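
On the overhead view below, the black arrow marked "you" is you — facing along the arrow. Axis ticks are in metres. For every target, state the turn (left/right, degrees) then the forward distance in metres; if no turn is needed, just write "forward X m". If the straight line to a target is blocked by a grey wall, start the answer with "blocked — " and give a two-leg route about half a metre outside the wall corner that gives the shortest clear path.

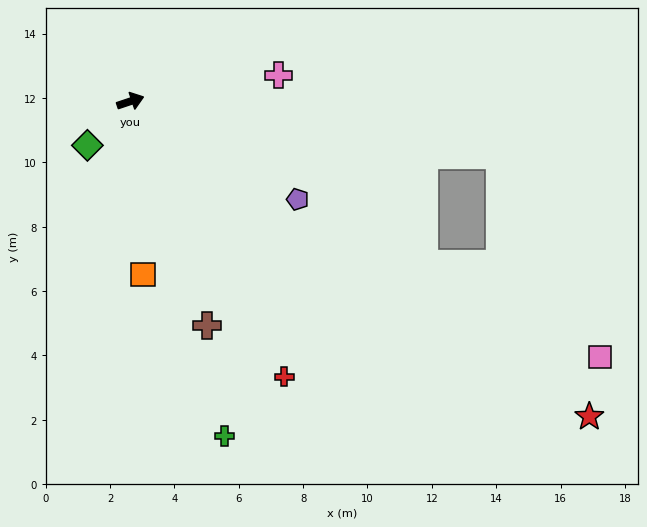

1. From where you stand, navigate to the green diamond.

turn right 153°, forward 1.9 m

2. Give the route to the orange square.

turn right 104°, forward 5.4 m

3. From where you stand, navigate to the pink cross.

turn right 8°, forward 4.7 m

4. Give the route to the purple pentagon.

turn right 49°, forward 6.0 m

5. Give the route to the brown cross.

turn right 90°, forward 7.4 m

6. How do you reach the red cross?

turn right 79°, forward 9.8 m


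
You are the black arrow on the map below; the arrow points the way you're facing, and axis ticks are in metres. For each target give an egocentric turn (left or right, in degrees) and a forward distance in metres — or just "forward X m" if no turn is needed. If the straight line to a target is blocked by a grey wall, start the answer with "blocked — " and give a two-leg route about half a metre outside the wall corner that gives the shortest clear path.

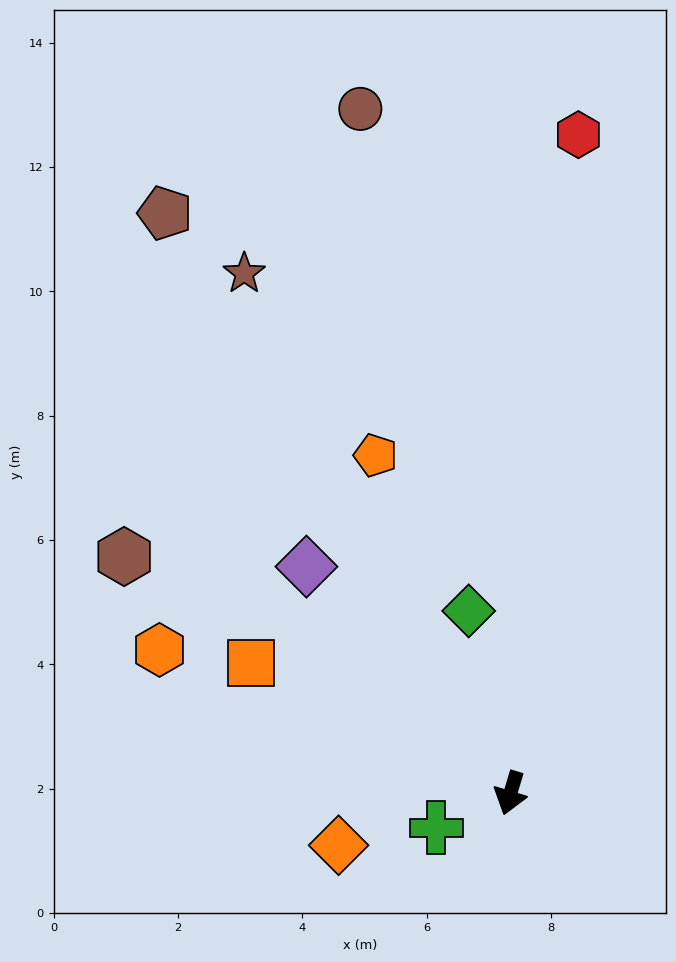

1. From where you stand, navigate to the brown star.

turn right 136°, forward 9.4 m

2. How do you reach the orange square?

turn right 100°, forward 4.7 m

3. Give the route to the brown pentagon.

turn right 133°, forward 10.9 m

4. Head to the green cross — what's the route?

turn right 48°, forward 1.3 m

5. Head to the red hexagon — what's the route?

turn right 169°, forward 10.6 m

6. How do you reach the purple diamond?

turn right 121°, forward 4.9 m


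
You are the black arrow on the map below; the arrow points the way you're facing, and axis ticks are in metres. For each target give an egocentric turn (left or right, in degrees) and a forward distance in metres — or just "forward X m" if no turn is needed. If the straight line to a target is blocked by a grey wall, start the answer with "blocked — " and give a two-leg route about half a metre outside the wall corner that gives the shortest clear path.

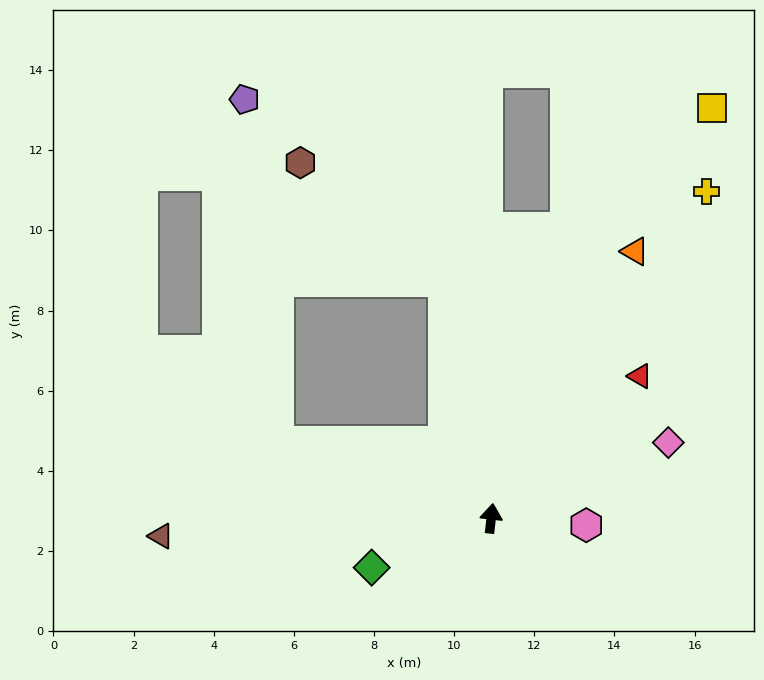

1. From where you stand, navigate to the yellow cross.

turn right 27°, forward 9.8 m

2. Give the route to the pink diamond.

turn right 60°, forward 4.8 m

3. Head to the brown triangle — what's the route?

turn left 100°, forward 8.3 m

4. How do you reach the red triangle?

turn right 40°, forward 5.1 m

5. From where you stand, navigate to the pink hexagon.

turn right 88°, forward 2.4 m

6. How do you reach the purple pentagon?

blocked — turn left 77°, forward 5.7 m, then turn right 65°, forward 8.6 m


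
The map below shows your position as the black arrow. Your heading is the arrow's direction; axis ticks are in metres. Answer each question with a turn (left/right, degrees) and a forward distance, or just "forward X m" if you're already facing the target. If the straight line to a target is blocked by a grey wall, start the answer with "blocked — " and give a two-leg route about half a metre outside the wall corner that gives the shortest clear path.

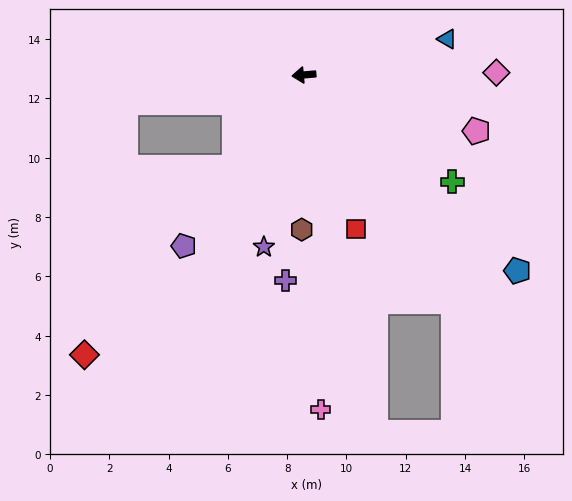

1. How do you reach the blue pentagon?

turn left 132°, forward 9.8 m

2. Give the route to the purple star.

turn left 72°, forward 6.0 m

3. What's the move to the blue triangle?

turn right 171°, forward 5.0 m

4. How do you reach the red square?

turn left 104°, forward 5.5 m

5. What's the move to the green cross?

turn left 139°, forward 6.2 m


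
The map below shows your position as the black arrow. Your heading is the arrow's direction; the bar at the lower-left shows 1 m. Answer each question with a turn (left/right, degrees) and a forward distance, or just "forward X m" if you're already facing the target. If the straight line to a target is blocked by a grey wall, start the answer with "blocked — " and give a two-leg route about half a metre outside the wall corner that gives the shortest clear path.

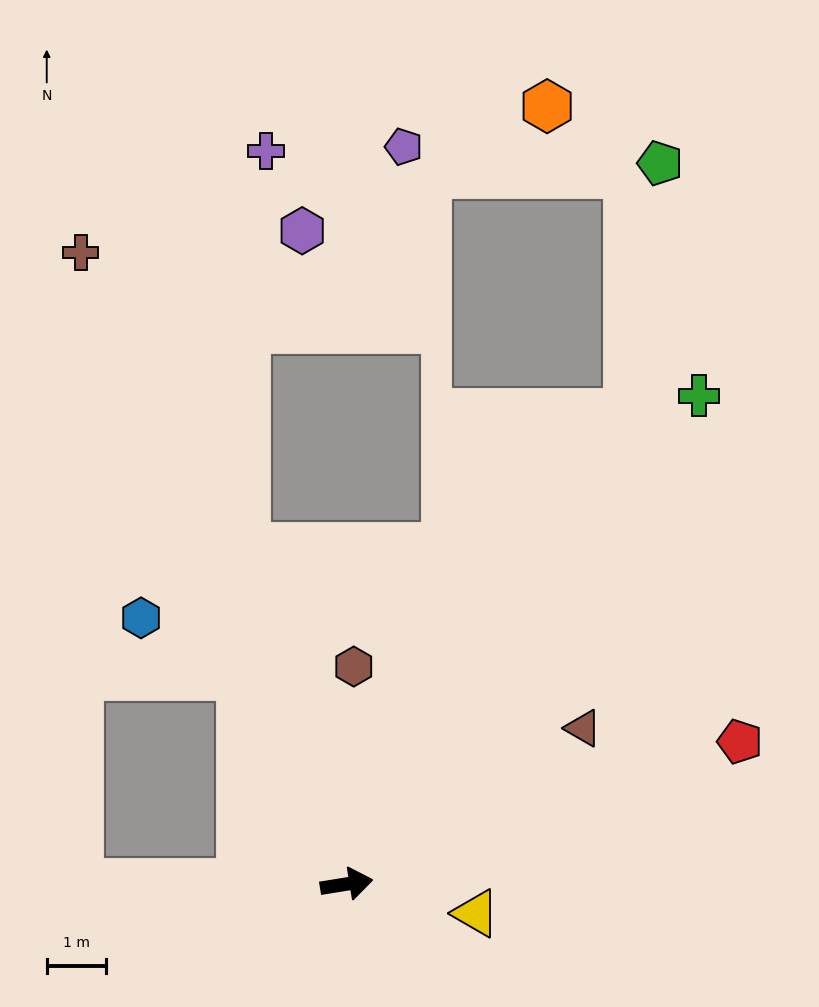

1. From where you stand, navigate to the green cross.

turn left 45°, forward 10.2 m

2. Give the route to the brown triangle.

turn left 24°, forward 4.8 m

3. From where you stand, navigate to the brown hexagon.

turn left 79°, forward 3.7 m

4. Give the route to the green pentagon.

blocked — turn left 50°, forward 9.2 m, then turn left 24°, forward 4.3 m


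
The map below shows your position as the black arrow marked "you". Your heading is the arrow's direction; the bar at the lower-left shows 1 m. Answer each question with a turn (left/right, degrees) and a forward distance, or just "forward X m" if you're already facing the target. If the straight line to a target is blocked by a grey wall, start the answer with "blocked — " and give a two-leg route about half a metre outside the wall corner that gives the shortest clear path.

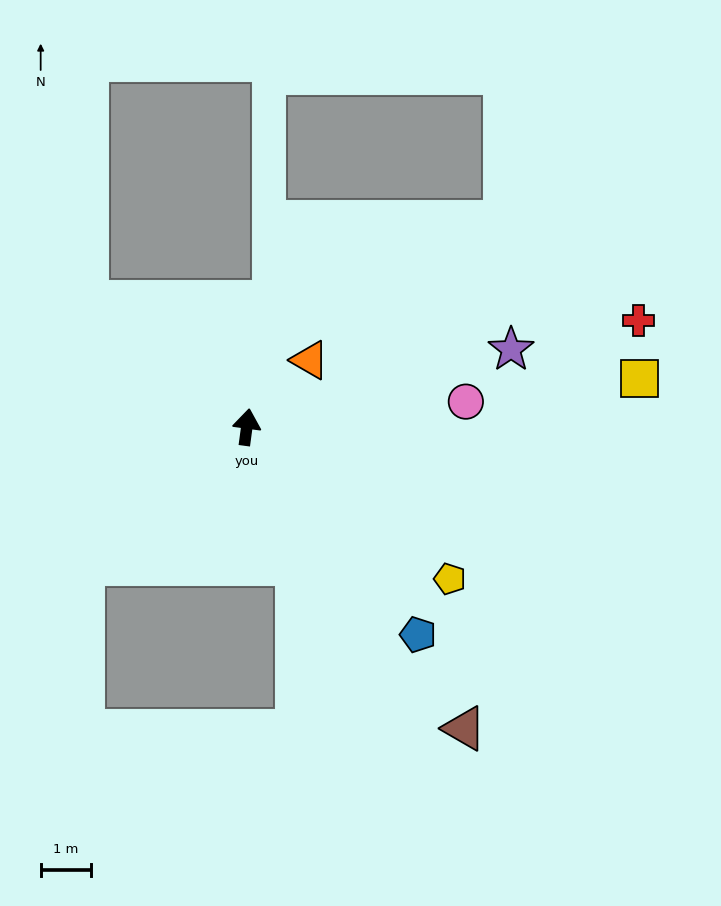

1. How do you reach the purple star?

turn right 66°, forward 5.5 m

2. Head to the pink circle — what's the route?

turn right 76°, forward 4.4 m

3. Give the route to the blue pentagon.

turn right 133°, forward 5.4 m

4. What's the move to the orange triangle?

turn right 36°, forward 1.8 m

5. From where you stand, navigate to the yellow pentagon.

turn right 119°, forward 5.0 m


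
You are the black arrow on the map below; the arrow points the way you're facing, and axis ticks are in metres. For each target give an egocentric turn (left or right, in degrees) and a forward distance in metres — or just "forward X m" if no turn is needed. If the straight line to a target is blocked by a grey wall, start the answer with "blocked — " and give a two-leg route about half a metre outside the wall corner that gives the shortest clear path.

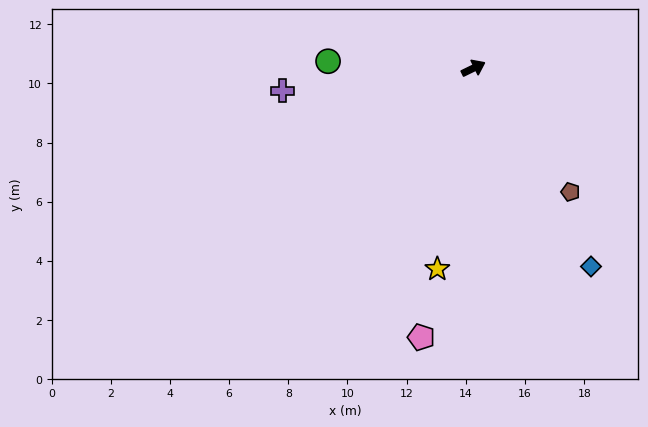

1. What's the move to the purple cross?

turn left 161°, forward 6.5 m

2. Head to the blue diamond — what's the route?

turn right 85°, forward 7.8 m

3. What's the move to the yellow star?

turn right 126°, forward 6.9 m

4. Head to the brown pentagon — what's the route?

turn right 78°, forward 5.3 m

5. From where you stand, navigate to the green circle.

turn left 151°, forward 4.9 m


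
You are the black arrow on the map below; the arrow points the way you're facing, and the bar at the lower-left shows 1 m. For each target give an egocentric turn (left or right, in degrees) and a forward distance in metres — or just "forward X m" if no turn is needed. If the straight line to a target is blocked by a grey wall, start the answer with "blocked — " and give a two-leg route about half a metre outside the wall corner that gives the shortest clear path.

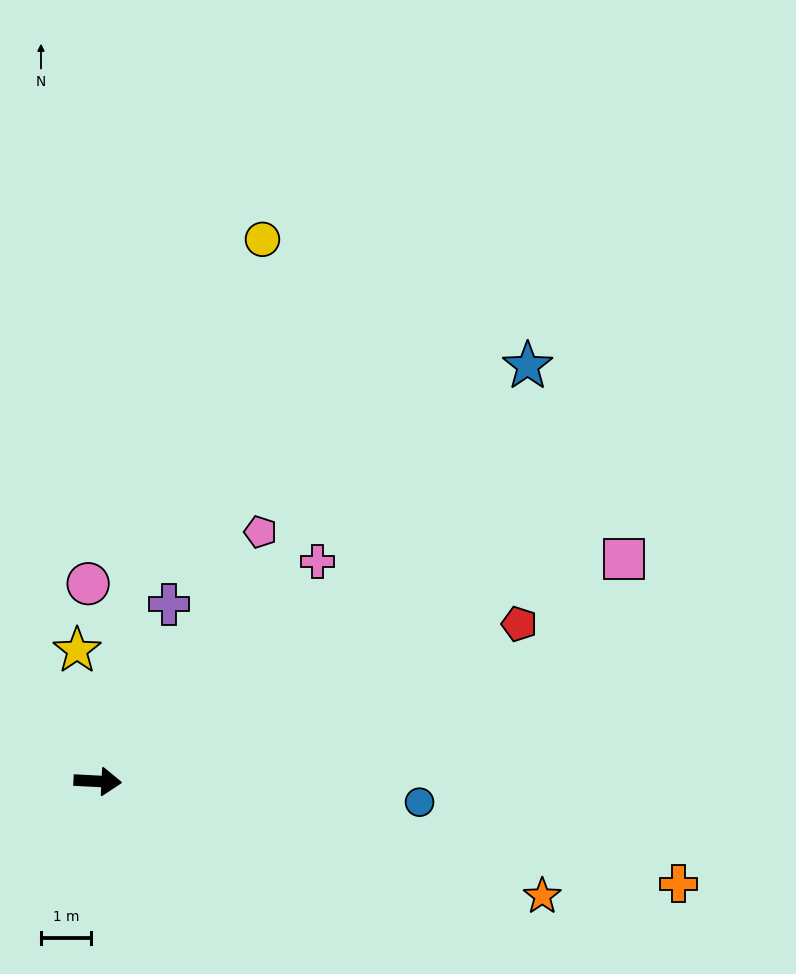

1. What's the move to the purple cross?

turn left 71°, forward 3.8 m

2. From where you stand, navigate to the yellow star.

turn left 102°, forward 2.6 m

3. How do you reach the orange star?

turn right 12°, forward 9.2 m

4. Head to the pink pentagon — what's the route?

turn left 60°, forward 5.9 m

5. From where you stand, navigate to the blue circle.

forward 6.4 m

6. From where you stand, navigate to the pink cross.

turn left 48°, forward 6.2 m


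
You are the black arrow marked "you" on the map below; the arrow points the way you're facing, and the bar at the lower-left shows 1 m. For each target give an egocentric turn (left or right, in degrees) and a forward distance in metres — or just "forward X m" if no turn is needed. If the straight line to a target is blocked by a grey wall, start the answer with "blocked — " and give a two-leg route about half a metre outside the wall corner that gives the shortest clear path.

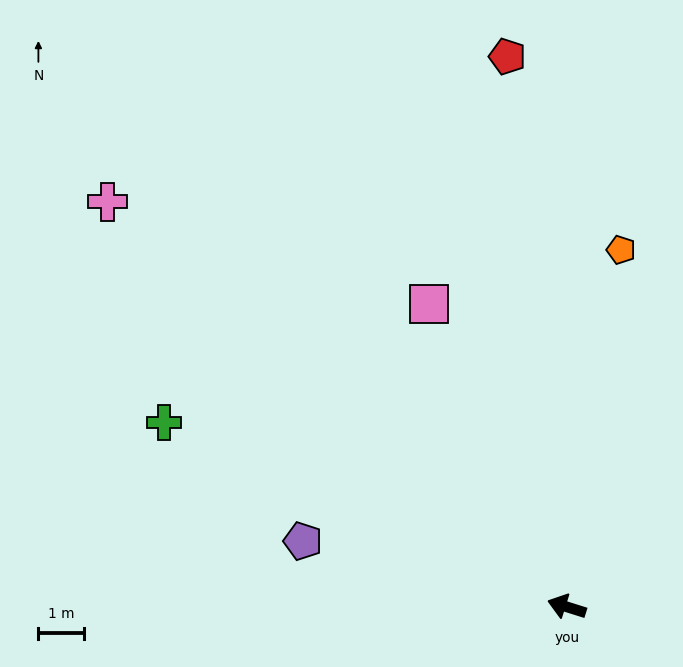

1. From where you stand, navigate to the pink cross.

turn right 24°, forward 13.4 m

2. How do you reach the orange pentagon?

turn right 81°, forward 7.9 m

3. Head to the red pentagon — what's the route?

turn right 66°, forward 12.1 m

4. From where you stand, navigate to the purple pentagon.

turn left 3°, forward 5.9 m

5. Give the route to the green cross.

turn right 7°, forward 9.7 m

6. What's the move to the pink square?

turn right 48°, forward 7.3 m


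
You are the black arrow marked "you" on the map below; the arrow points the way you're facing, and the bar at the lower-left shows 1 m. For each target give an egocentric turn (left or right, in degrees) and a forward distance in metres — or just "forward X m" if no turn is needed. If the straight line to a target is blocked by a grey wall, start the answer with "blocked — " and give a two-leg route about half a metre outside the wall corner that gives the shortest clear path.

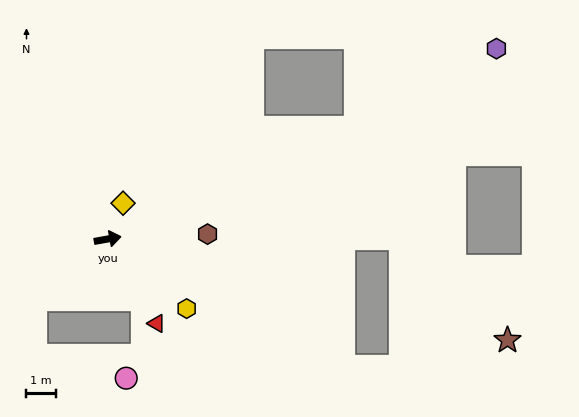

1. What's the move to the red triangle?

turn right 70°, forward 3.3 m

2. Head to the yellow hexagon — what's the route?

turn right 51°, forward 3.6 m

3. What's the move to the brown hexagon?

turn right 7°, forward 3.4 m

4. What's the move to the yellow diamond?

turn left 57°, forward 1.3 m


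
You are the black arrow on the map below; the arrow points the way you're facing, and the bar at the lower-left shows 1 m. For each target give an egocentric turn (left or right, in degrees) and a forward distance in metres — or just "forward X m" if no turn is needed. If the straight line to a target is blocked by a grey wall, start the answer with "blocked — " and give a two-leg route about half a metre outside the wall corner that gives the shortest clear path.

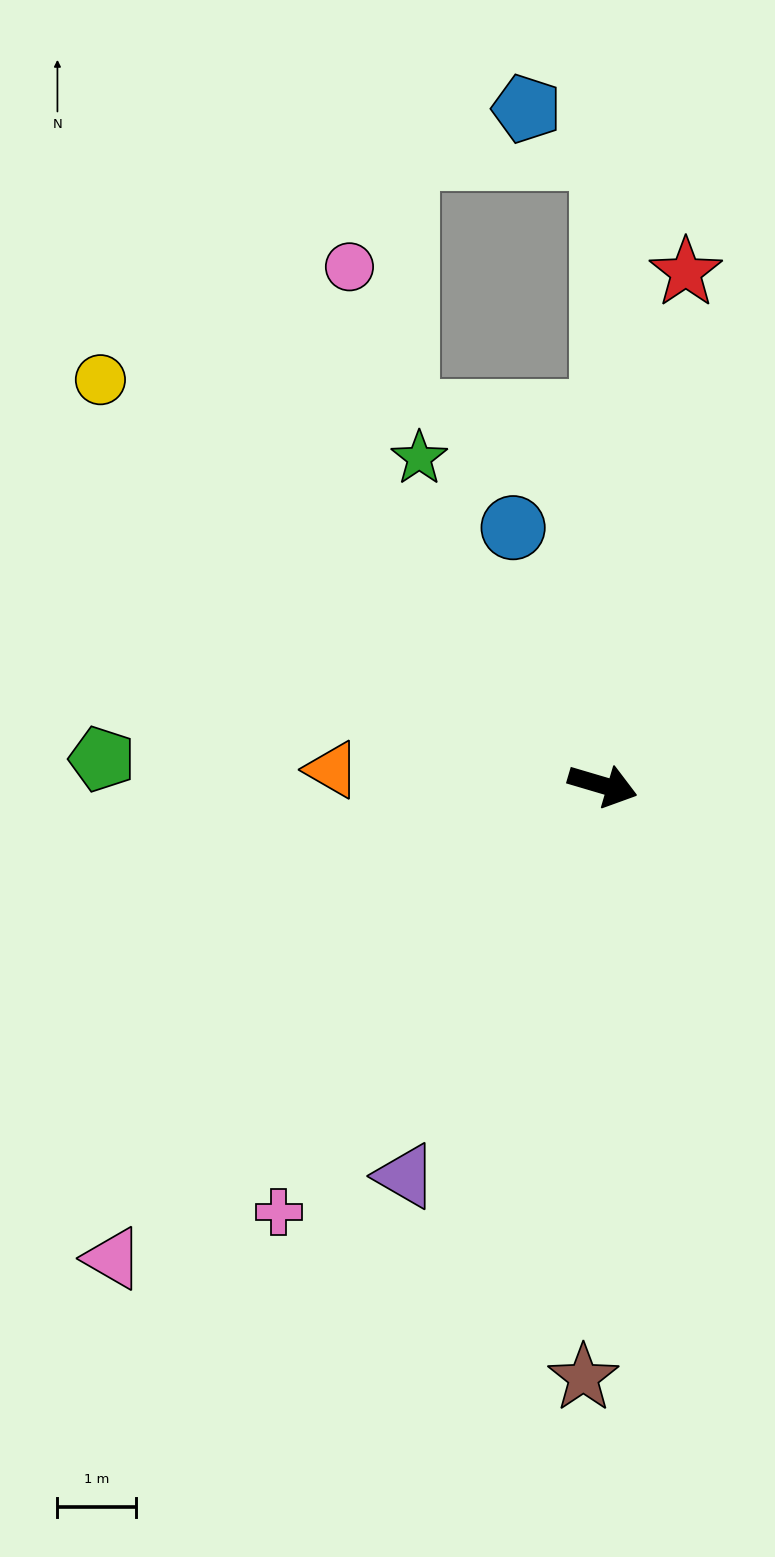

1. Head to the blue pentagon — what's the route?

blocked — turn left 106°, forward 8.0 m, then turn left 59°, forward 1.2 m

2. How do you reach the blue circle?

turn left 126°, forward 3.5 m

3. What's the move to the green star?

turn left 136°, forward 4.8 m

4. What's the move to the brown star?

turn right 75°, forward 7.6 m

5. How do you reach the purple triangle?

turn right 100°, forward 5.6 m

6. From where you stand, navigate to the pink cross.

turn right 111°, forward 6.8 m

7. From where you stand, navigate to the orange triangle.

turn right 167°, forward 3.5 m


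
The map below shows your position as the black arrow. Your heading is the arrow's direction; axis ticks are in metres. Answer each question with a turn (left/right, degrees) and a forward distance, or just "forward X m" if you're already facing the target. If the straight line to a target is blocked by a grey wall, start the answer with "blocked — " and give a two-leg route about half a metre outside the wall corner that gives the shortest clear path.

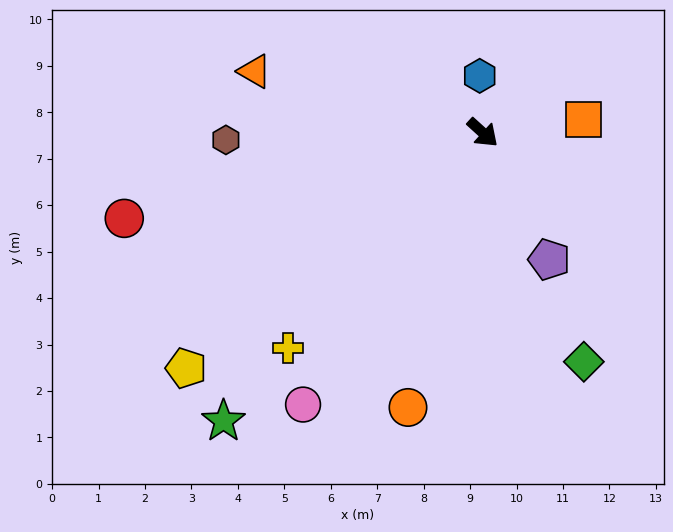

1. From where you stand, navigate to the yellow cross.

turn right 90°, forward 6.2 m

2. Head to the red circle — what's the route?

turn right 124°, forward 7.9 m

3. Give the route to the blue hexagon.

turn left 135°, forward 1.2 m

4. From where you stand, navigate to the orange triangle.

turn right 153°, forward 5.1 m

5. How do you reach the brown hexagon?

turn right 136°, forward 5.5 m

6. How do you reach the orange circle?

turn right 63°, forward 6.1 m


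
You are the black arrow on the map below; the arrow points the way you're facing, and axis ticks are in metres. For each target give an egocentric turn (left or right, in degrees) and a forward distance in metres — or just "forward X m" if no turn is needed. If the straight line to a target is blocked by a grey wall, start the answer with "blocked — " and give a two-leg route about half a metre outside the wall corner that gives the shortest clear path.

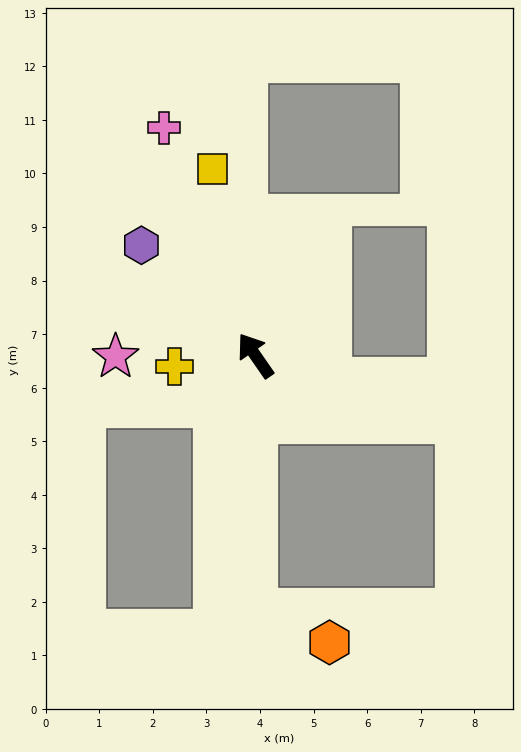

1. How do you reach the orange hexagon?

blocked — turn left 145°, forward 4.8 m, then turn left 68°, forward 1.5 m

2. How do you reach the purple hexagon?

turn left 11°, forward 3.0 m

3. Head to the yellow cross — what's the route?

turn left 63°, forward 1.5 m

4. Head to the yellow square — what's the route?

turn right 22°, forward 3.6 m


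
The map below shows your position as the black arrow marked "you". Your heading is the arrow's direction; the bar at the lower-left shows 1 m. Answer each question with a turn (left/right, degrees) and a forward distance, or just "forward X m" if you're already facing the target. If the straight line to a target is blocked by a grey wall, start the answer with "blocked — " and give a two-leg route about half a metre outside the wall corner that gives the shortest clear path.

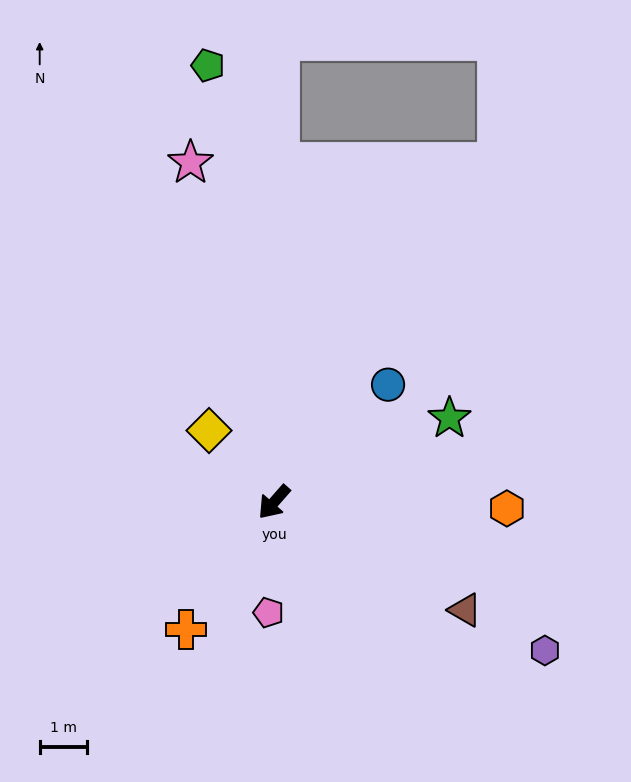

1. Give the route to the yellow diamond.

turn right 96°, forward 2.0 m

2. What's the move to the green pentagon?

turn right 130°, forward 9.3 m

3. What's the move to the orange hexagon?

turn left 130°, forward 4.9 m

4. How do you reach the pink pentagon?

turn left 39°, forward 2.3 m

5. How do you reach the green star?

turn left 157°, forward 4.1 m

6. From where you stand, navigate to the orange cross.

turn left 7°, forward 3.3 m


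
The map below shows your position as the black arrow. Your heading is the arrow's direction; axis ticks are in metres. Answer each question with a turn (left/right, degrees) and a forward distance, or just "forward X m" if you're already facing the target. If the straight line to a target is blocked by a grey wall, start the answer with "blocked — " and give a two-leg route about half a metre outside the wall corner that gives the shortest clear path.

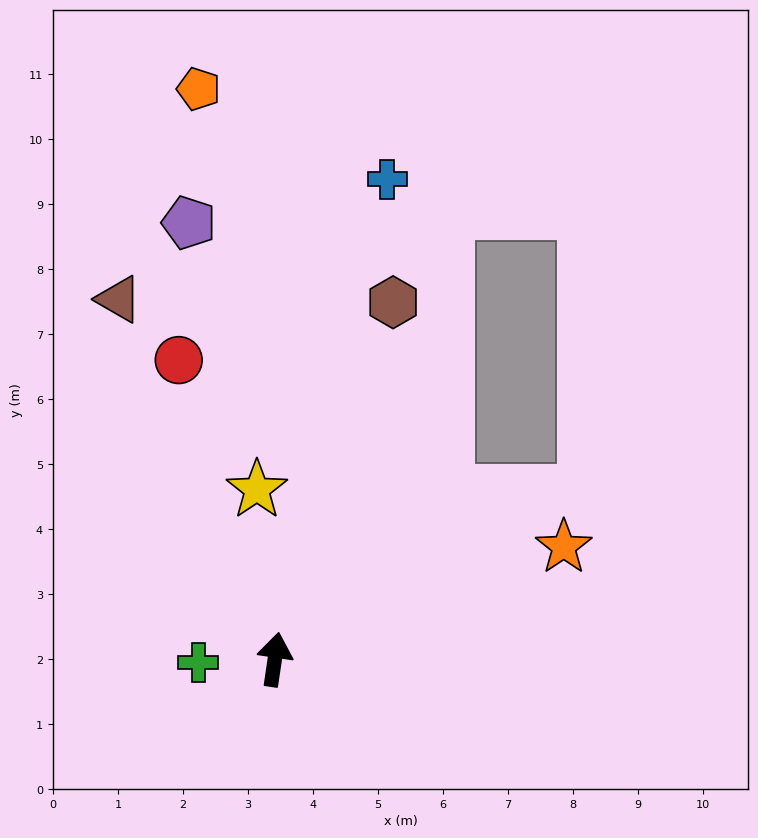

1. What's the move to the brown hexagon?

turn right 10°, forward 5.8 m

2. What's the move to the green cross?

turn left 101°, forward 1.2 m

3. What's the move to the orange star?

turn right 60°, forward 4.8 m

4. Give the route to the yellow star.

turn left 14°, forward 2.6 m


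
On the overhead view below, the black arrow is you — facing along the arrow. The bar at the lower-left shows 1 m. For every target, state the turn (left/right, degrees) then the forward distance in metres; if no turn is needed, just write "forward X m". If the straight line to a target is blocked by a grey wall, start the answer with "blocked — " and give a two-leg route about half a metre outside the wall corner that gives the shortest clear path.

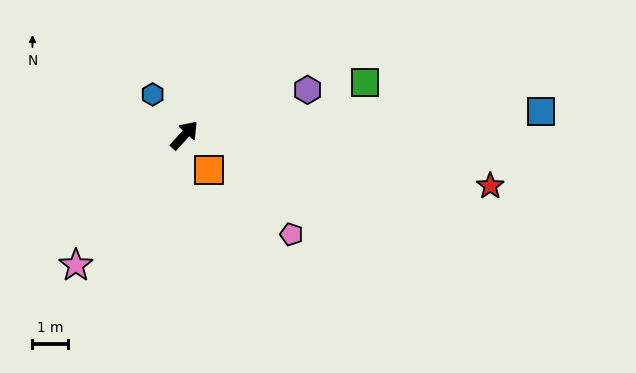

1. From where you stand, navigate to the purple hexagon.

turn right 28°, forward 3.7 m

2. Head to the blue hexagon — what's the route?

turn left 80°, forward 1.4 m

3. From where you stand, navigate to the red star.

turn right 57°, forward 8.6 m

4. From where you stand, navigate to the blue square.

turn right 44°, forward 10.0 m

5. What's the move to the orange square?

turn right 102°, forward 1.2 m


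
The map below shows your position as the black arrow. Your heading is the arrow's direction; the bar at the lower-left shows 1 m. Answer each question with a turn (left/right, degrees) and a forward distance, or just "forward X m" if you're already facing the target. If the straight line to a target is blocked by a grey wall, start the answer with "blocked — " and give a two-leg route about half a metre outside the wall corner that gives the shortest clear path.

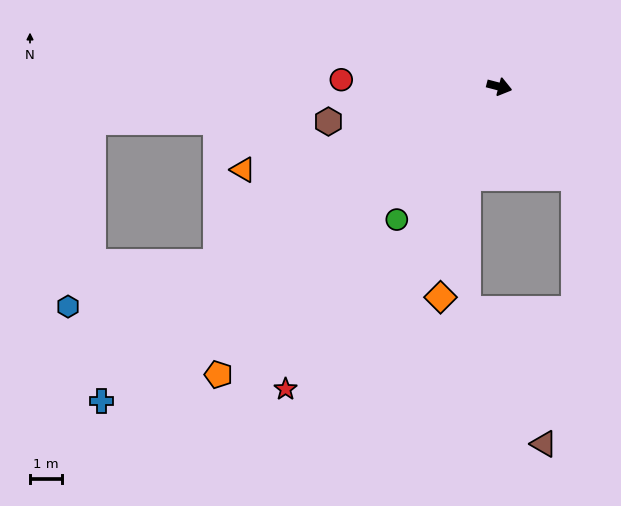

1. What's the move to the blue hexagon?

blocked — turn right 133°, forward 10.3 m, then turn right 16°, forward 4.8 m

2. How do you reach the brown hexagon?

turn right 154°, forward 5.4 m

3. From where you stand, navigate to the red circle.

turn right 168°, forward 4.9 m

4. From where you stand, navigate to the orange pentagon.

turn right 120°, forward 12.4 m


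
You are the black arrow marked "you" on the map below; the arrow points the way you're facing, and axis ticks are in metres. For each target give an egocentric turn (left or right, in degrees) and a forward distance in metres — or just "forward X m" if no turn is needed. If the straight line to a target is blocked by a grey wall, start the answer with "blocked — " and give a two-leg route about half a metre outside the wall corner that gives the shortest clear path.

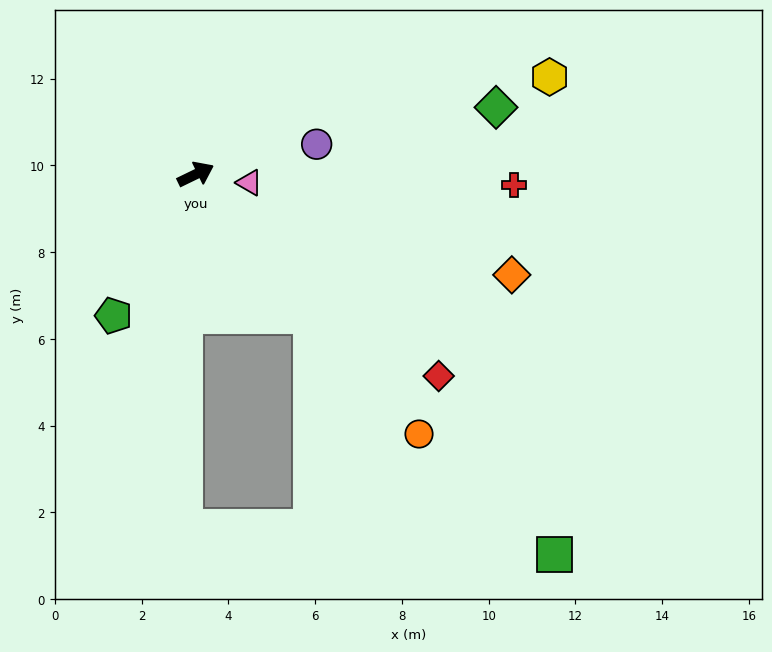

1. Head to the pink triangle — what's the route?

turn right 35°, forward 1.3 m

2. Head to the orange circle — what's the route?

turn right 75°, forward 7.9 m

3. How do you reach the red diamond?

turn right 66°, forward 7.3 m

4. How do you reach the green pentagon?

turn right 146°, forward 3.8 m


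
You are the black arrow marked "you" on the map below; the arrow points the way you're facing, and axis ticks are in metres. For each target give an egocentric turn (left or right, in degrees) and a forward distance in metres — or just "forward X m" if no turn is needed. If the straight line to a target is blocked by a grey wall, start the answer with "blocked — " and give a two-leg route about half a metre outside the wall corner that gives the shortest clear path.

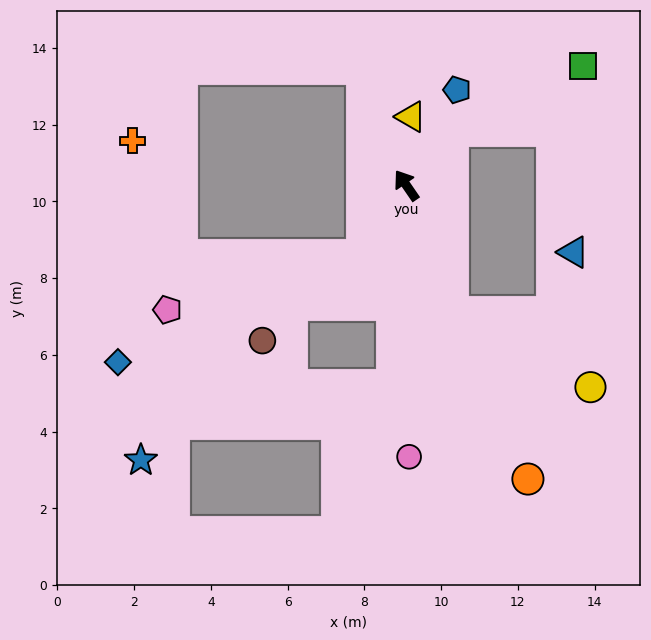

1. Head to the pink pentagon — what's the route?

blocked — turn left 113°, forward 2.2 m, then turn right 42°, forward 5.3 m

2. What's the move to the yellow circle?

blocked — turn left 166°, forward 3.5 m, then turn left 41°, forward 4.1 m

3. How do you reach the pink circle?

turn left 146°, forward 7.1 m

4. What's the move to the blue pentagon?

turn right 62°, forward 2.8 m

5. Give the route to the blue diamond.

blocked — turn left 113°, forward 2.2 m, then turn right 34°, forward 7.0 m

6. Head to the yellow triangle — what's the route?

turn right 38°, forward 1.8 m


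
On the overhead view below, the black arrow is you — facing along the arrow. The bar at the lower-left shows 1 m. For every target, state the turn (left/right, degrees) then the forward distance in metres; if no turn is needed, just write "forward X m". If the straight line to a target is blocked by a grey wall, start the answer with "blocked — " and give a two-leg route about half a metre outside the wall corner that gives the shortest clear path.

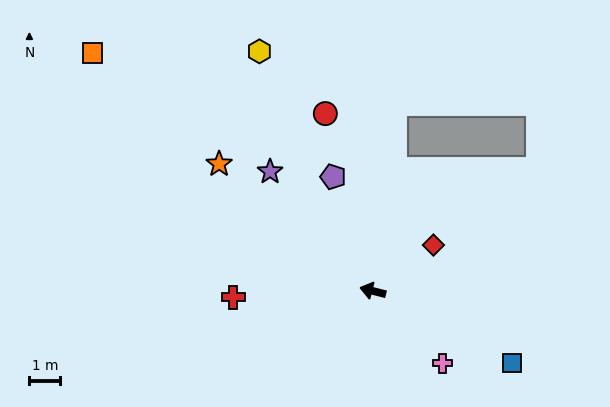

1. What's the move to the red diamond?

turn right 129°, forward 2.5 m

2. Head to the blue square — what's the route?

turn left 167°, forward 5.1 m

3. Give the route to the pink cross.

turn left 148°, forward 3.3 m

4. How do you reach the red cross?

turn left 17°, forward 4.5 m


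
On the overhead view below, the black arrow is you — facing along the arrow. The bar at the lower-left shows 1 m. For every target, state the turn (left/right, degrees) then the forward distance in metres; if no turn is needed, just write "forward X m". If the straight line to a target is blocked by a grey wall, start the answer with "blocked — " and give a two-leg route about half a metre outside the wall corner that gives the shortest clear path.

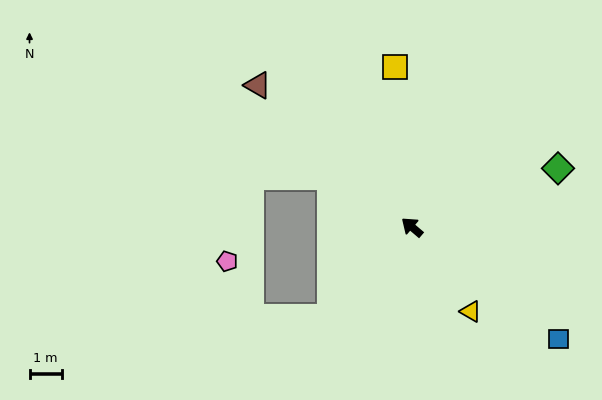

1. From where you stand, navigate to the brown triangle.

turn right 2°, forward 6.5 m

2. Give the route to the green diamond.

turn right 118°, forward 4.9 m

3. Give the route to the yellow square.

turn right 44°, forward 5.0 m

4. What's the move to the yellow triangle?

turn left 165°, forward 3.2 m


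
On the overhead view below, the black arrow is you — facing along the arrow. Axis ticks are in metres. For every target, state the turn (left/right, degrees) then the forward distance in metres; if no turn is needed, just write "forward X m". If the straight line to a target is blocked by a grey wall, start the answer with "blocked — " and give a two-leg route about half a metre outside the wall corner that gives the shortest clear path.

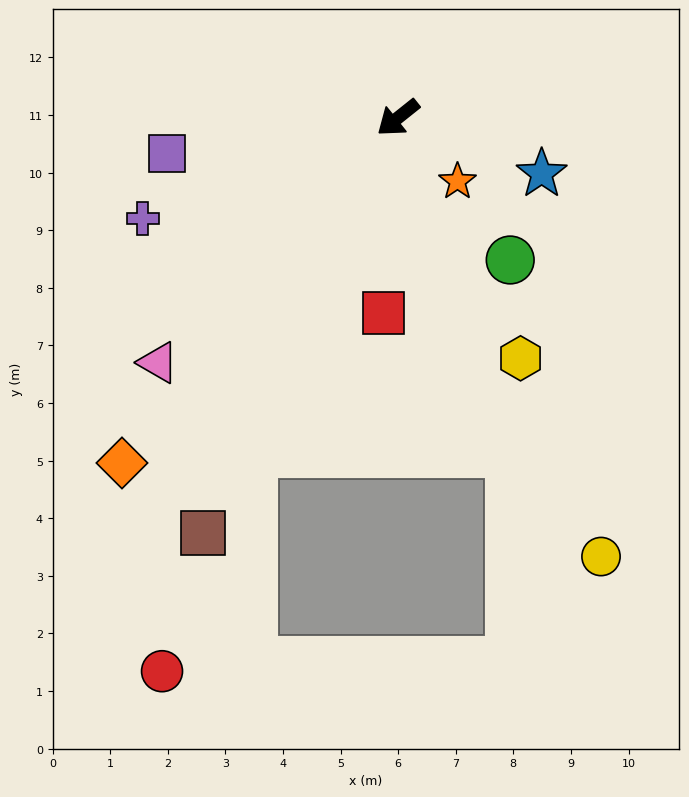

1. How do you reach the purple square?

turn right 30°, forward 4.1 m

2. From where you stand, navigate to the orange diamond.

turn left 13°, forward 7.7 m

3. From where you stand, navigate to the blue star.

turn left 120°, forward 2.7 m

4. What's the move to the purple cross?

turn right 17°, forward 4.8 m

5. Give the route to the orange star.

turn left 94°, forward 1.5 m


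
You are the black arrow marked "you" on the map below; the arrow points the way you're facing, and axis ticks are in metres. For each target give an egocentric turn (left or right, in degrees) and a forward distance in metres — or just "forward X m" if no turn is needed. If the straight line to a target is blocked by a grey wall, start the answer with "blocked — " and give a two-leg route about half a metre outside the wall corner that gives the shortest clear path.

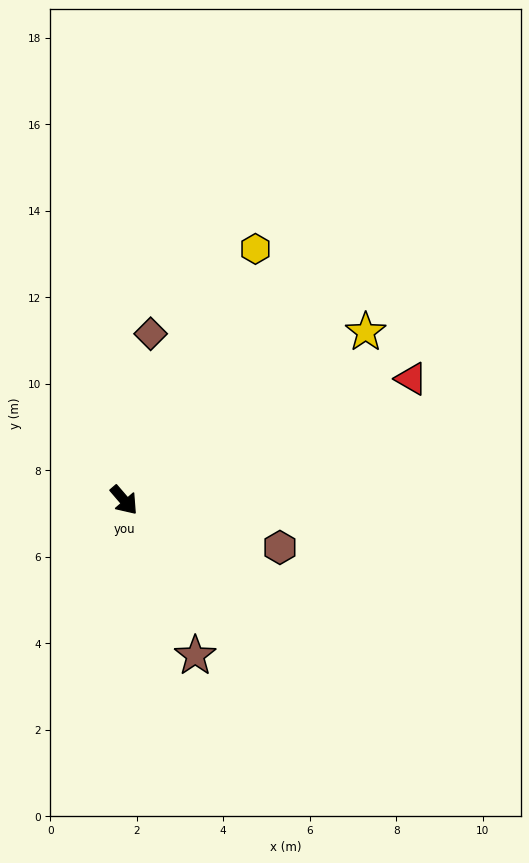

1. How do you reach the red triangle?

turn left 72°, forward 7.2 m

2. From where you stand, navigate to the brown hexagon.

turn left 32°, forward 3.8 m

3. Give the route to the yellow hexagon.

turn left 112°, forward 6.6 m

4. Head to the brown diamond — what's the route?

turn left 130°, forward 3.9 m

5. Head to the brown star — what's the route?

turn right 16°, forward 4.0 m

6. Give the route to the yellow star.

turn left 84°, forward 6.8 m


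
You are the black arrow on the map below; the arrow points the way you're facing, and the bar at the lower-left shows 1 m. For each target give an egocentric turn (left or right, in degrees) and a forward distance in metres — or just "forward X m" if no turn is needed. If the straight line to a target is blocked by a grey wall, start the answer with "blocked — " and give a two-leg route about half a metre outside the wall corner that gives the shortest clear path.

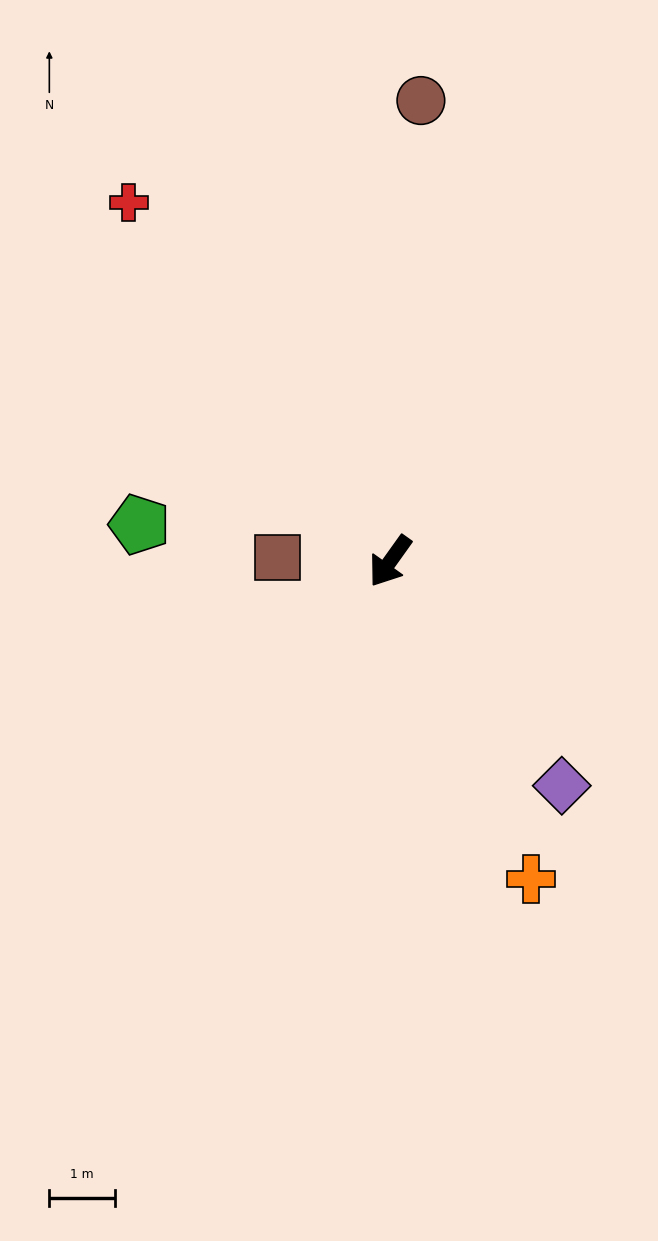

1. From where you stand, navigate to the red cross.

turn right 108°, forward 6.7 m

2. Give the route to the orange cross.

turn left 59°, forward 5.3 m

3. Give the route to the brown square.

turn right 56°, forward 1.7 m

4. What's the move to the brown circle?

turn right 148°, forward 7.0 m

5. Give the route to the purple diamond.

turn left 73°, forward 4.3 m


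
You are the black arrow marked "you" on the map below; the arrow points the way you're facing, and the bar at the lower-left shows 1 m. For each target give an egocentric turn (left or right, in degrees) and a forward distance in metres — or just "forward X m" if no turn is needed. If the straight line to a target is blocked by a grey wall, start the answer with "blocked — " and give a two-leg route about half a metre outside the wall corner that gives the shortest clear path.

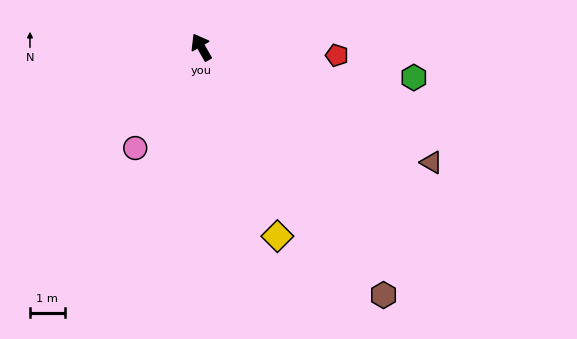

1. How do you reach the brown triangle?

turn right 146°, forward 7.4 m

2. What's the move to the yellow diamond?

turn left 172°, forward 5.8 m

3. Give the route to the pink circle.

turn left 117°, forward 3.5 m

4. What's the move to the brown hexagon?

turn right 174°, forward 8.8 m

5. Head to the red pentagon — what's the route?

turn right 123°, forward 3.9 m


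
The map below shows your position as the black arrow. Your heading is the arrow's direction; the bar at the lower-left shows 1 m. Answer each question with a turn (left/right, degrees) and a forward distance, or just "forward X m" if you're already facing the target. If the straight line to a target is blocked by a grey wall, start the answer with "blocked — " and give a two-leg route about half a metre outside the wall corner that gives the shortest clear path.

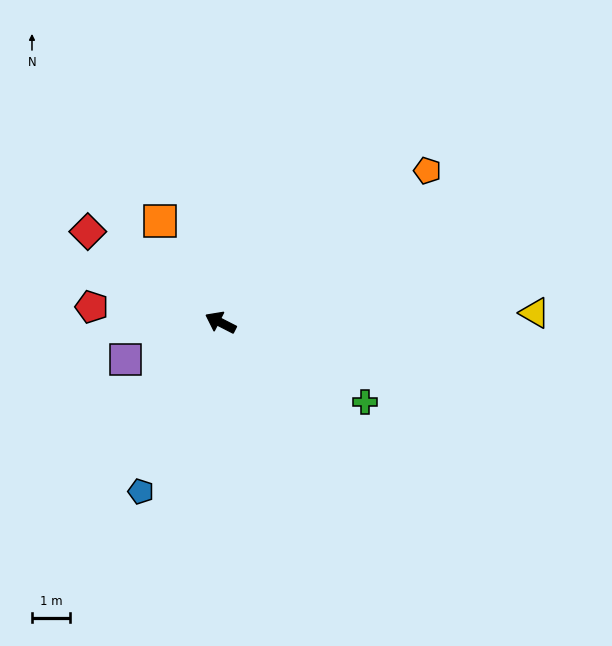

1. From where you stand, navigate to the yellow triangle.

turn right 151°, forward 8.3 m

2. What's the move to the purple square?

turn left 48°, forward 2.7 m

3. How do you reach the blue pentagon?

turn left 92°, forward 4.9 m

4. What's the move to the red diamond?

turn right 7°, forward 4.3 m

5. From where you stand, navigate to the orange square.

turn right 32°, forward 3.1 m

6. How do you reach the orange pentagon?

turn right 117°, forward 6.8 m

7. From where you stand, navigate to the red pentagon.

turn left 20°, forward 3.4 m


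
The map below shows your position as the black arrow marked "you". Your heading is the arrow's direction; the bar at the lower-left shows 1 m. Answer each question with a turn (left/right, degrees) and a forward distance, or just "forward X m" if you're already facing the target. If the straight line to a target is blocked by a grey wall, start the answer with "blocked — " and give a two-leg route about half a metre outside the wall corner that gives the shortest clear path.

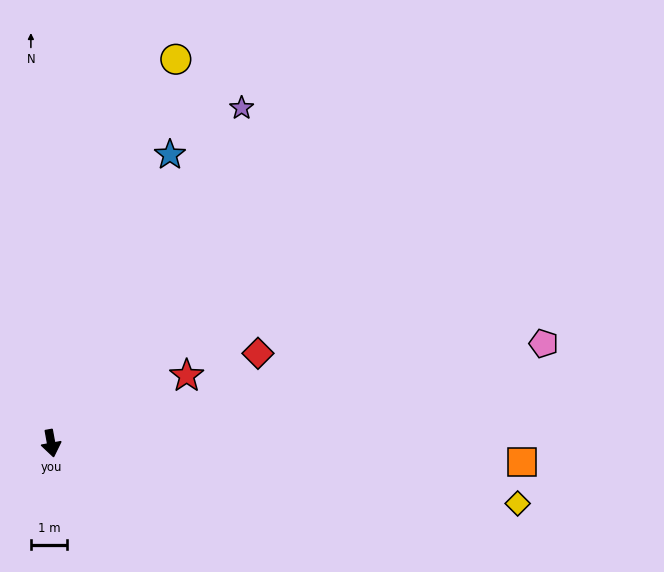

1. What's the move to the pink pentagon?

turn left 91°, forward 14.0 m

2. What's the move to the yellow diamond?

turn left 72°, forward 13.1 m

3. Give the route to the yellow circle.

turn left 152°, forward 11.2 m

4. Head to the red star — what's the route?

turn left 106°, forward 4.2 m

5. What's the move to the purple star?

turn left 140°, forward 10.7 m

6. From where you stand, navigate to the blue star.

turn left 147°, forward 8.7 m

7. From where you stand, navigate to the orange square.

turn left 77°, forward 13.1 m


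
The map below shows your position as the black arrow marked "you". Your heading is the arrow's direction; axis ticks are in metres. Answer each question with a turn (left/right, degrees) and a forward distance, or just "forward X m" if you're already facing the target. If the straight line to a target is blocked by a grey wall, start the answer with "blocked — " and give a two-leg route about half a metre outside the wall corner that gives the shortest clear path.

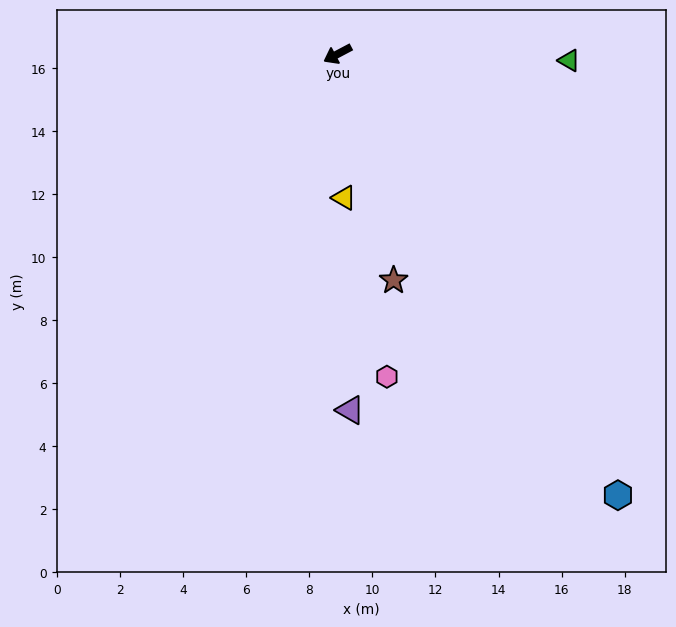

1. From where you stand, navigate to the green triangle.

turn left 151°, forward 7.3 m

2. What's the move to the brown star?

turn left 76°, forward 7.4 m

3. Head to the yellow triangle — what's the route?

turn left 65°, forward 4.6 m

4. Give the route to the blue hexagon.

turn left 95°, forward 16.6 m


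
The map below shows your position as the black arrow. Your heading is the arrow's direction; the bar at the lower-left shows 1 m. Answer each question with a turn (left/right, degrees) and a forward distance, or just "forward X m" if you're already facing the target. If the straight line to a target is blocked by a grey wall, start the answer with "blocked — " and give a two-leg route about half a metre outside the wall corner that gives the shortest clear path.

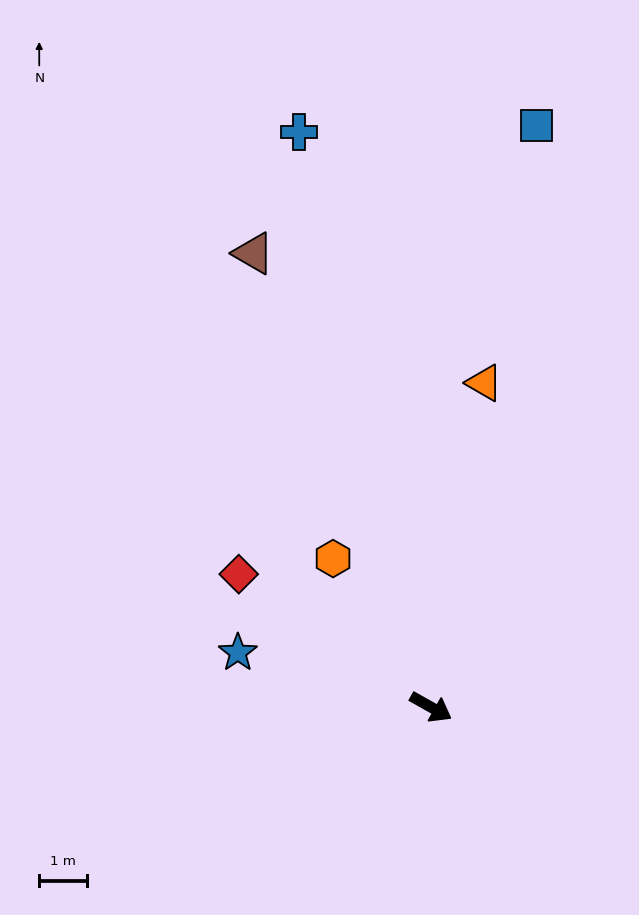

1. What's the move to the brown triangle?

turn left 141°, forward 10.3 m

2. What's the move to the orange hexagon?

turn left 153°, forward 3.8 m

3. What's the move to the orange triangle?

turn left 110°, forward 6.9 m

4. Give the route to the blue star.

turn right 166°, forward 4.2 m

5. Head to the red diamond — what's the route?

turn left 175°, forward 4.9 m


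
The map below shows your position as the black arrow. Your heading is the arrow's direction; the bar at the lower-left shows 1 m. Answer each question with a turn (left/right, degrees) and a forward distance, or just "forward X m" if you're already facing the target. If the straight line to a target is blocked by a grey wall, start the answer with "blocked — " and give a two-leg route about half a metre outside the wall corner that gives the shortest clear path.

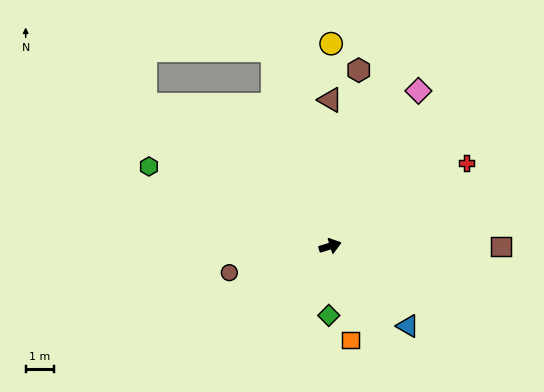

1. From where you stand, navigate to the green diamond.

turn right 108°, forward 2.5 m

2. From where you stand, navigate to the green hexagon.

turn left 139°, forward 7.0 m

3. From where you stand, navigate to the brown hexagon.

turn left 63°, forward 6.3 m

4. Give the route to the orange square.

turn right 95°, forward 3.4 m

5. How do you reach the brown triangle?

turn left 73°, forward 5.2 m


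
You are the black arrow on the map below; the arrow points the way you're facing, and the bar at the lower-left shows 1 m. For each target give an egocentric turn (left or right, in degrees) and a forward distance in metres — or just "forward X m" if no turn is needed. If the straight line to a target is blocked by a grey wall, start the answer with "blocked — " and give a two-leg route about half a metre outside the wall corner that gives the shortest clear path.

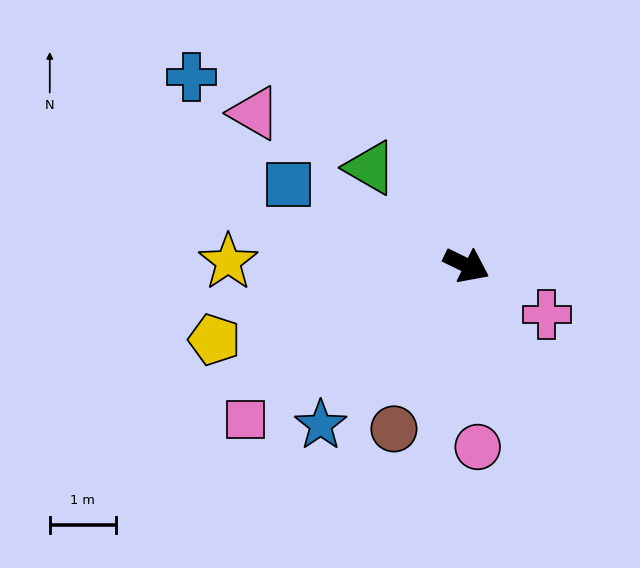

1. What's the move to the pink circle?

turn right 60°, forward 2.8 m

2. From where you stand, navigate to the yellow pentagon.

turn right 138°, forward 4.0 m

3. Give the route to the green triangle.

turn left 161°, forward 2.1 m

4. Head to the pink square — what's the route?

turn right 119°, forward 4.1 m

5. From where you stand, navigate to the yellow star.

turn right 155°, forward 3.6 m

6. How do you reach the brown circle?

turn right 88°, forward 2.7 m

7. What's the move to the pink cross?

turn right 5°, forward 1.4 m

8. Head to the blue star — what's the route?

turn right 106°, forward 3.3 m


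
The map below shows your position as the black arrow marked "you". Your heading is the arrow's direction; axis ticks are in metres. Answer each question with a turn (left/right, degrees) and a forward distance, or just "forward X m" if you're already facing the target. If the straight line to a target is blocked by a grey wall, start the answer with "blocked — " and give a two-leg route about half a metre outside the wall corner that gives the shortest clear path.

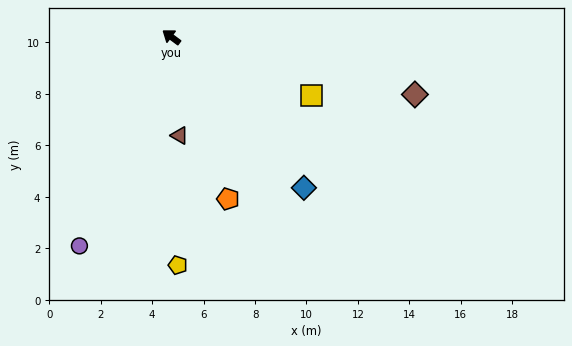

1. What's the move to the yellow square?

turn right 166°, forward 5.9 m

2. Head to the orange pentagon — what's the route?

turn left 146°, forward 6.7 m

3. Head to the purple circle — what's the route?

turn left 103°, forward 8.9 m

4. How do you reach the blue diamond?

turn left 168°, forward 7.8 m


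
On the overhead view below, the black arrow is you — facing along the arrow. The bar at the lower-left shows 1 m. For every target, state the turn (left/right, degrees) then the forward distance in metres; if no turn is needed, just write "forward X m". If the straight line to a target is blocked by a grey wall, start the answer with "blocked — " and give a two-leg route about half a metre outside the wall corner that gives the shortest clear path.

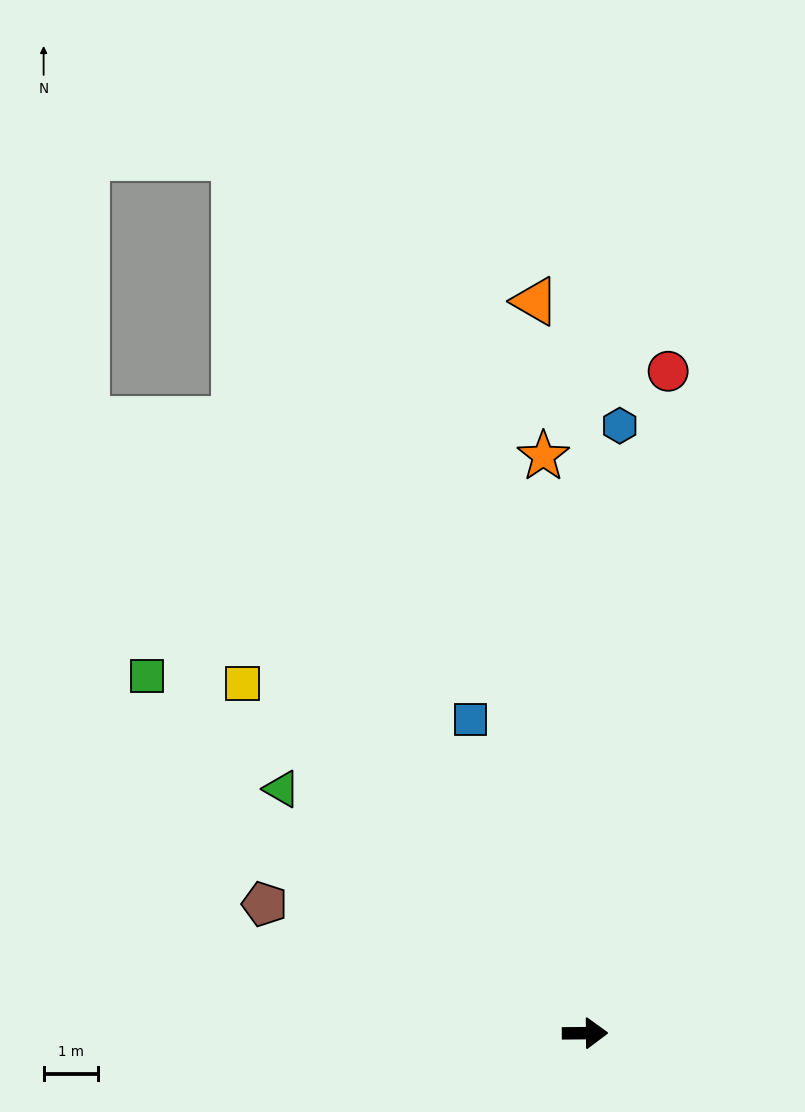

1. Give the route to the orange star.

turn left 94°, forward 10.6 m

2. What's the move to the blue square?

turn left 110°, forward 6.1 m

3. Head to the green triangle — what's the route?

turn left 141°, forward 7.1 m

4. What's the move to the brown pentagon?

turn left 158°, forward 6.3 m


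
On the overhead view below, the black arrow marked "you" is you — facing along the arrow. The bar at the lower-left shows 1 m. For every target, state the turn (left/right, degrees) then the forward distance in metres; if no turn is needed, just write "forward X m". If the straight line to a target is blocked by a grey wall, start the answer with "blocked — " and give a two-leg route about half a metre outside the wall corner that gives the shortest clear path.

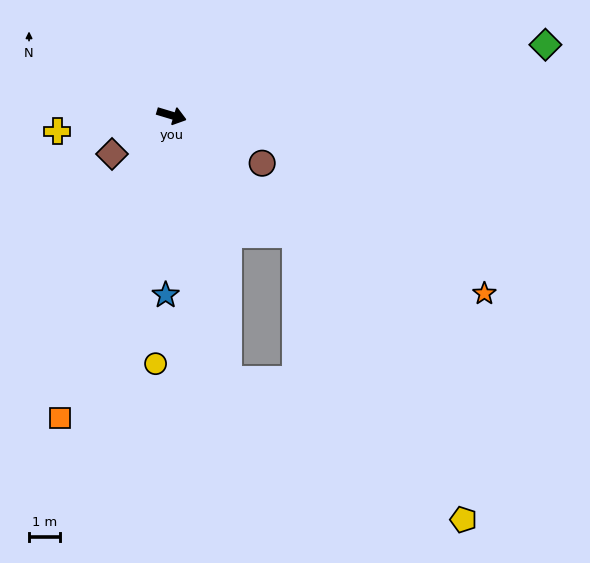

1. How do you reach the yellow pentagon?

blocked — turn right 27°, forward 5.5 m, then turn right 16°, forward 10.6 m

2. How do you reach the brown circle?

turn right 11°, forward 3.3 m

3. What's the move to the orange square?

turn right 94°, forward 10.4 m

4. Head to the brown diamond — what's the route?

turn right 130°, forward 2.3 m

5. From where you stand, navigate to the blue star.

turn right 75°, forward 5.8 m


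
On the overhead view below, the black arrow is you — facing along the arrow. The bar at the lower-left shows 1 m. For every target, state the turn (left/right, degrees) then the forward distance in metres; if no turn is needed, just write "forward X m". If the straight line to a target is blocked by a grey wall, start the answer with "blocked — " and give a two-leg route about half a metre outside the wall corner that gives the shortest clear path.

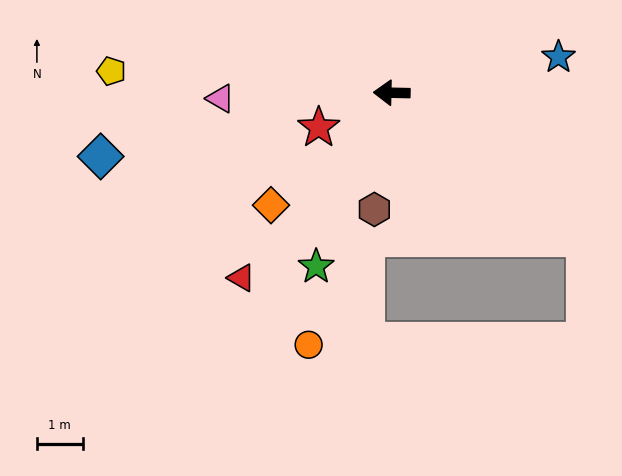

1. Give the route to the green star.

turn left 68°, forward 4.1 m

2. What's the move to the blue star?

turn right 167°, forward 3.7 m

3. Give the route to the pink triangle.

turn left 3°, forward 3.7 m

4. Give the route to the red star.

turn left 27°, forward 1.8 m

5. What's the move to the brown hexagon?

turn left 83°, forward 2.6 m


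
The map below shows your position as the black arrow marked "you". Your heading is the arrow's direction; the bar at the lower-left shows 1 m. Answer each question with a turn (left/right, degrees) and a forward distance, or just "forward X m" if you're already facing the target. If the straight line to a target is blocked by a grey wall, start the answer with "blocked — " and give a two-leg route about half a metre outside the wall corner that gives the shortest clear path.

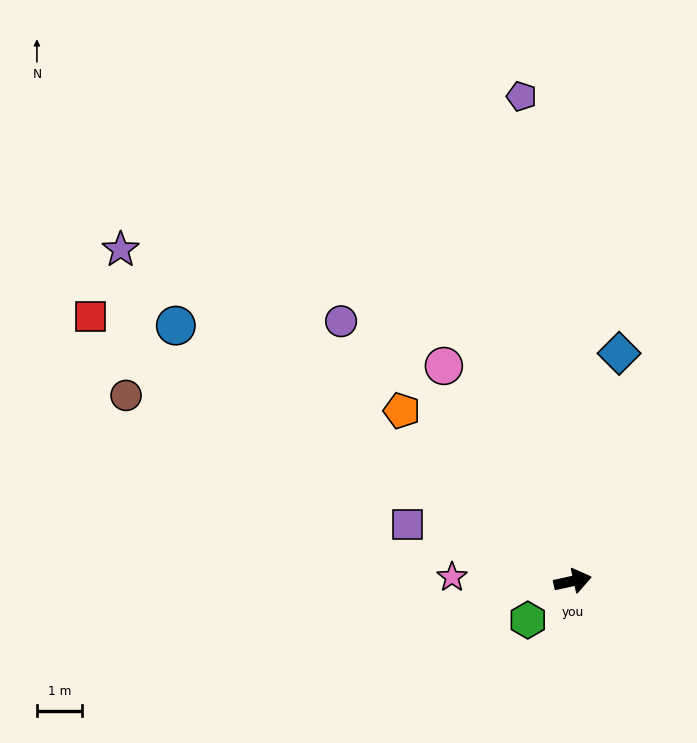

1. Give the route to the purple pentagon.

turn left 84°, forward 10.7 m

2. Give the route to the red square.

turn left 139°, forward 12.1 m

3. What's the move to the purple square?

turn left 149°, forward 3.8 m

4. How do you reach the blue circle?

turn left 135°, forward 10.4 m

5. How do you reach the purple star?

turn left 131°, forward 12.3 m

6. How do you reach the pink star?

turn left 166°, forward 2.7 m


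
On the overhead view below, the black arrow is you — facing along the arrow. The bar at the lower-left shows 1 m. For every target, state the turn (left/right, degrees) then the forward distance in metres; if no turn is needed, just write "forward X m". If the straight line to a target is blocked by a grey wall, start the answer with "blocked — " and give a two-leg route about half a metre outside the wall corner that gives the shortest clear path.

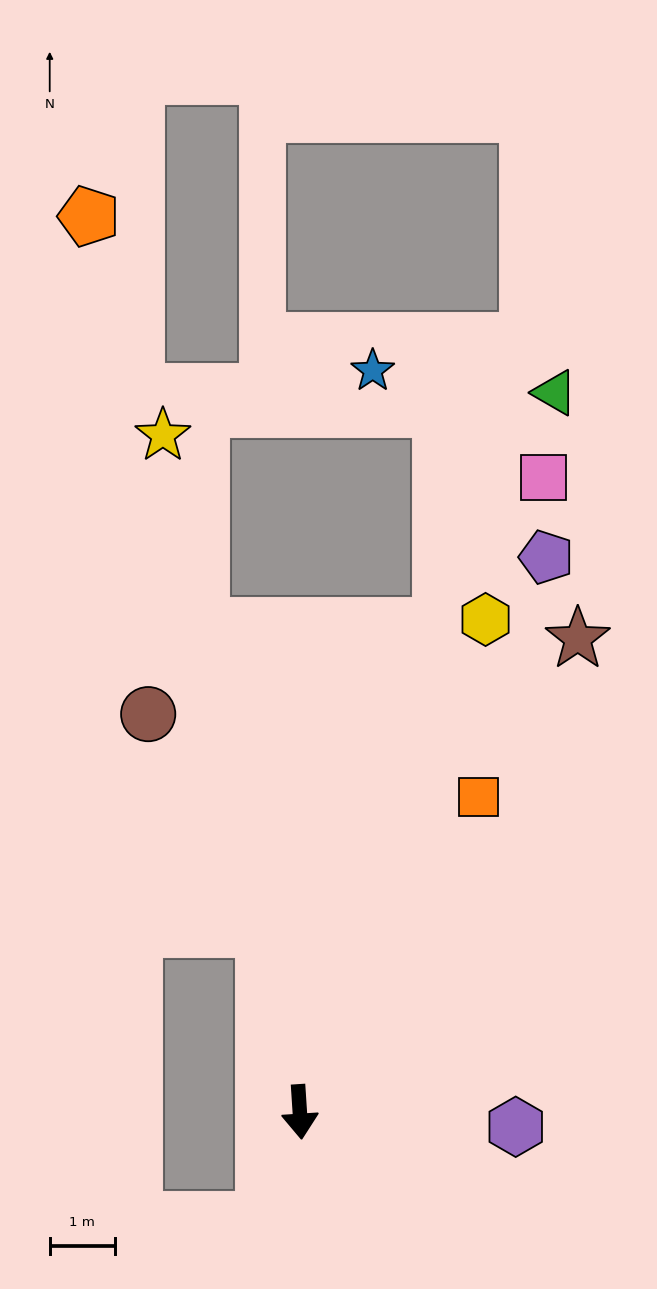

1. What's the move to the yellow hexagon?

turn left 156°, forward 8.1 m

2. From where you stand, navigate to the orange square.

turn left 147°, forward 5.6 m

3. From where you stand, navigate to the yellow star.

turn right 172°, forward 10.6 m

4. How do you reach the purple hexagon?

turn left 82°, forward 3.3 m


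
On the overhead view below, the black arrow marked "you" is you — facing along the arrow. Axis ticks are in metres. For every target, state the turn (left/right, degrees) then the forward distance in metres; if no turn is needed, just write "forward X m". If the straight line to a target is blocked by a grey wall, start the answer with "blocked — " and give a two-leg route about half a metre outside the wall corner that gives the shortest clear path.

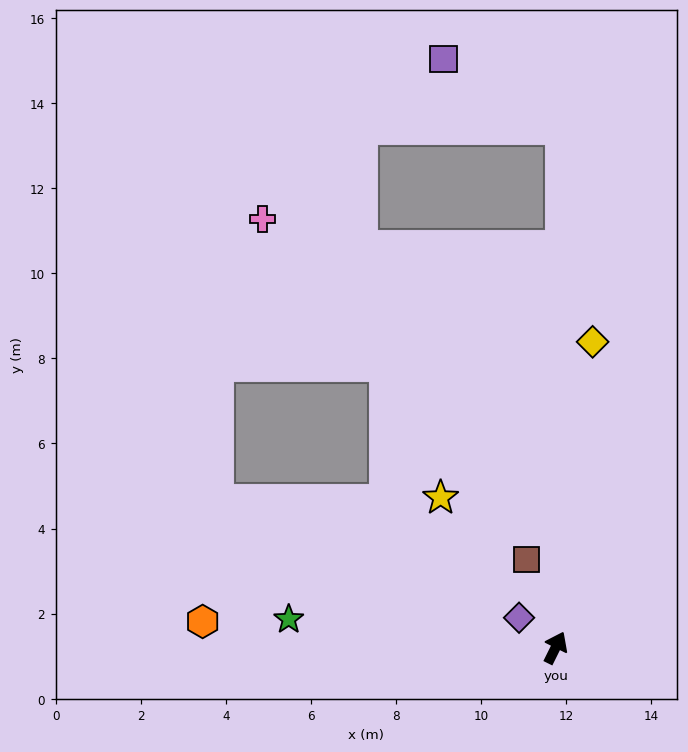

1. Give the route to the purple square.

blocked — turn left 26°, forward 12.2 m, then turn left 61°, forward 3.2 m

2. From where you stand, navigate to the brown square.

turn left 45°, forward 2.2 m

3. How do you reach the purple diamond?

turn left 77°, forward 1.1 m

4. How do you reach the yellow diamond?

turn left 19°, forward 7.2 m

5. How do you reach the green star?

turn left 110°, forward 6.3 m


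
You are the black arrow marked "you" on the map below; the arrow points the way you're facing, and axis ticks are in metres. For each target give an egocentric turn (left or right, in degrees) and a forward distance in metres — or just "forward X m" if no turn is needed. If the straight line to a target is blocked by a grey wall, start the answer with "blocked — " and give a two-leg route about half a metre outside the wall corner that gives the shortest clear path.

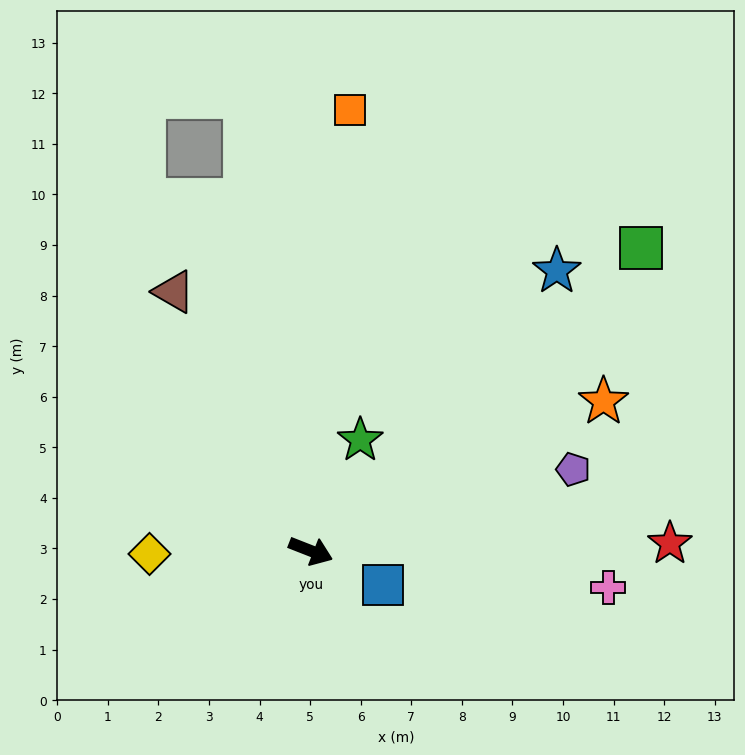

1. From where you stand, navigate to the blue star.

turn left 70°, forward 7.4 m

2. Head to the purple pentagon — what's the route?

turn left 39°, forward 5.4 m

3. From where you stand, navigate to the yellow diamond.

turn right 157°, forward 3.2 m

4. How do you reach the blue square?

turn right 4°, forward 1.6 m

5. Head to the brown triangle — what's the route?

turn left 139°, forward 5.8 m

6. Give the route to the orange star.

turn left 48°, forward 6.5 m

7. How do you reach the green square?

turn left 64°, forward 8.9 m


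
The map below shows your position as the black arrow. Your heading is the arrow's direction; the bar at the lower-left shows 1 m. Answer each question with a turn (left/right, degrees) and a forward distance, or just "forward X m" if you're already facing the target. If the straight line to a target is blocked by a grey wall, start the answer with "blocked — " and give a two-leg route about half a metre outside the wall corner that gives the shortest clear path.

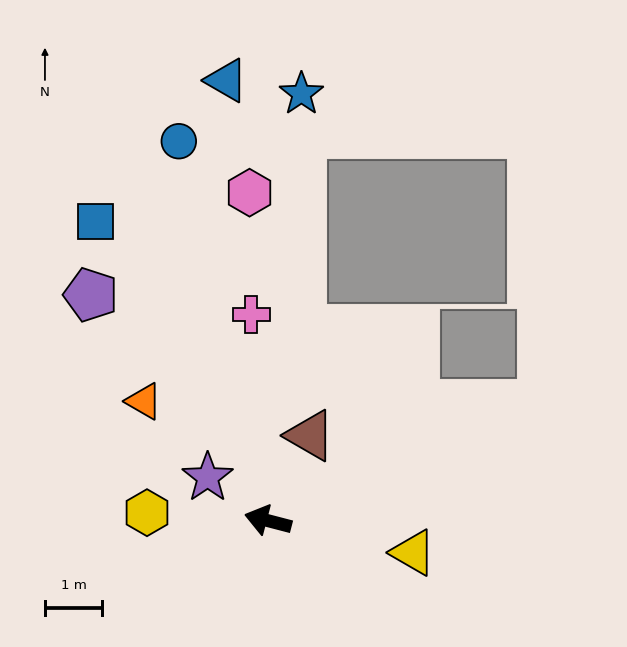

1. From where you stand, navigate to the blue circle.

turn right 62°, forward 6.8 m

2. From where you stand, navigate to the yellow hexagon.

turn left 11°, forward 2.1 m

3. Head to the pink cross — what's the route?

turn right 71°, forward 3.6 m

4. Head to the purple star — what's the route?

turn right 21°, forward 1.3 m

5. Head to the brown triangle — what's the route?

turn right 102°, forward 1.7 m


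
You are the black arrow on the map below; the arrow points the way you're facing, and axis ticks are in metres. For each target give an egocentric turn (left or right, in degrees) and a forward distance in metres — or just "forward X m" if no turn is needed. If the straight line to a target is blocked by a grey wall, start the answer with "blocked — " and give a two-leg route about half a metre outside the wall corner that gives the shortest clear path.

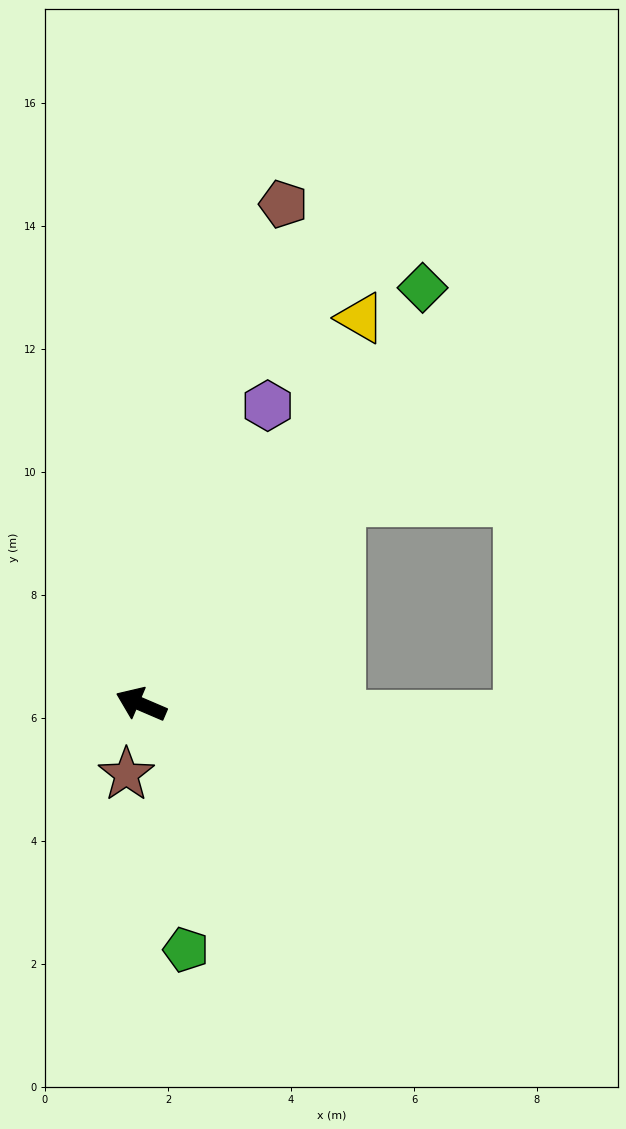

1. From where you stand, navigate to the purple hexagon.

turn right 90°, forward 5.3 m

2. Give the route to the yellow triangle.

turn right 96°, forward 7.2 m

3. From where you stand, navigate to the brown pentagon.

turn right 83°, forward 8.5 m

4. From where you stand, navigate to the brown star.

turn left 101°, forward 1.2 m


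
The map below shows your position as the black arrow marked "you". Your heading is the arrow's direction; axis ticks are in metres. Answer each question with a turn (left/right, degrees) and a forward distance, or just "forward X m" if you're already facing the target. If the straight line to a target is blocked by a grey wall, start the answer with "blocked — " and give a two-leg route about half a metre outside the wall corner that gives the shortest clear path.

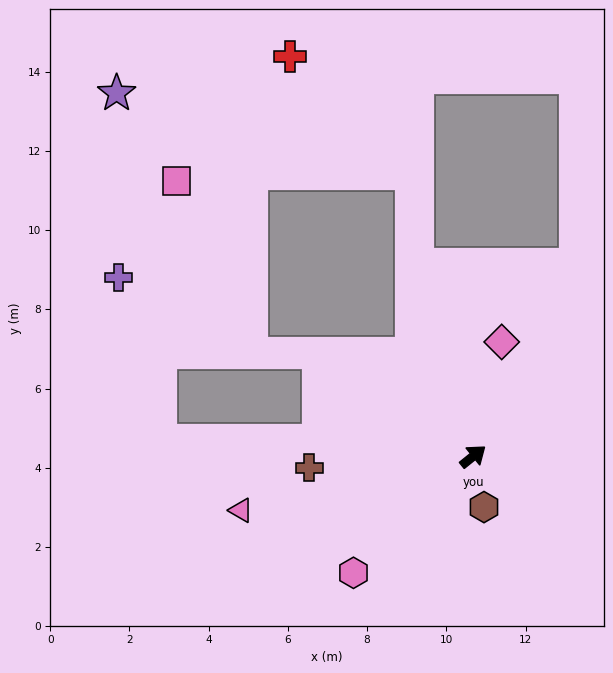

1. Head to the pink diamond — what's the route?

turn left 37°, forward 3.0 m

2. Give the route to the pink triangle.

turn left 154°, forward 6.0 m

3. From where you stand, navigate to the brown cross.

turn left 145°, forward 4.2 m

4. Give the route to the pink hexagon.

turn right 175°, forward 4.2 m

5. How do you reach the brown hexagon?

turn right 117°, forward 1.3 m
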